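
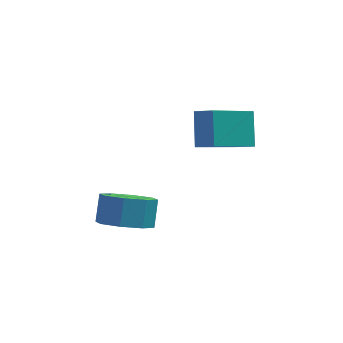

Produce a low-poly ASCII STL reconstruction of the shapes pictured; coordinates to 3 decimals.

solid 
facet normal -0.683 0.553 -0.478
outer loop
vertex -0.413 1.006 2.171
vertex -0.32 2.016 3.207
vertex 1.159 1.994 1.067
endloop
endfacet
facet normal -0.064 -0.697 -0.715
outer loop
vertex 1.74 1.524 1.473
vertex -0.413 1.006 2.171
vertex 1.159 1.994 1.067
endloop
endfacet
facet normal -0.683 0.553 -0.477
outer loop
vertex 1.159 1.994 1.067
vertex -0.32 2.016 3.207
vertex 1.253 3.004 2.103
endloop
endfacet
facet normal 0.727 0.457 -0.512
outer loop
vertex 1.253 3.004 2.103
vertex 1.74 1.524 1.473
vertex 1.159 1.994 1.067
endloop
endfacet
facet normal -0.727 -0.458 0.511
outer loop
vertex -0.413 1.006 2.171
vertex 0.261 1.546 3.613
vertex -0.32 2.016 3.207
endloop
endfacet
facet normal -0.064 -0.697 -0.715
outer loop
vertex 0.167 0.536 2.577
vertex -0.413 1.006 2.171
vertex 1.74 1.524 1.473
endloop
endfacet
facet normal -0.728 -0.457 0.511
outer loop
vertex 0.167 0.536 2.577
vertex 0.261 1.546 3.613
vertex -0.413 1.006 2.171
endloop
endfacet
facet normal 0.064 0.697 0.715
outer loop
vertex -0.32 2.016 3.207
vertex 0.261 1.546 3.613
vertex 1.253 3.004 2.103
endloop
endfacet
facet normal 0.728 0.457 -0.511
outer loop
vertex 1.833 2.534 2.509
vertex 1.74 1.524 1.473
vertex 1.253 3.004 2.103
endloop
endfacet
facet normal 0.064 0.697 0.715
outer loop
vertex 1.253 3.004 2.103
vertex 0.261 1.546 3.613
vertex 1.833 2.534 2.509
endloop
endfacet
facet normal 0.683 -0.553 0.478
outer loop
vertex 1.833 2.534 2.509
vertex 0.167 0.536 2.577
vertex 1.74 1.524 1.473
endloop
endfacet
facet normal 0.683 -0.553 0.477
outer loop
vertex 0.261 1.546 3.613
vertex 0.167 0.536 2.577
vertex 1.833 2.534 2.509
endloop
endfacet
facet normal -0.189 -0.629 -0.754
outer loop
vertex -2.408 -0.696 -0.469
vertex -2.936 0.035 -0.946
vertex -1.961 -0.264 -0.941
endloop
endfacet
facet normal 0.798 -0.546 0.256
outer loop
vertex -2.408 -0.696 -0.469
vertex -1.961 -0.264 -0.941
vertex -2.196 0.015 0.384
endloop
endfacet
facet normal 0.797 -0.547 0.256
outer loop
vertex -2.196 0.015 0.384
vertex -1.961 -0.264 -0.941
vertex -1.748 0.447 -0.088
endloop
endfacet
facet normal 0.188 0.629 0.754
outer loop
vertex -2.196 0.015 0.384
vertex -1.748 0.447 -0.088
vertex -2.724 0.745 -0.094
endloop
endfacet
facet normal -0.189 -0.629 -0.754
outer loop
vertex -1.961 -0.264 -0.941
vertex -2.936 0.035 -0.946
vertex -2.085 0.343 -1.416
endloop
endfacet
facet normal 0.969 0.005 -0.246
outer loop
vertex -1.961 -0.264 -0.941
vertex -2.085 0.343 -1.416
vertex -1.748 0.447 -0.088
endloop
endfacet
facet normal 0.969 0.005 -0.246
outer loop
vertex -1.748 0.447 -0.088
vertex -2.085 0.343 -1.416
vertex -1.872 1.054 -0.563
endloop
endfacet
facet normal 0.187 0.629 0.755
outer loop
vertex -1.748 0.447 -0.088
vertex -1.872 1.054 -0.563
vertex -2.724 0.745 -0.094
endloop
endfacet
facet normal -0.188 -0.630 -0.754
outer loop
vertex -2.085 0.343 -1.416
vertex -2.936 0.035 -0.946
vertex -2.708 0.769 -1.616
endloop
endfacet
facet normal 0.573 0.554 -0.605
outer loop
vertex -2.085 0.343 -1.416
vertex -2.708 0.769 -1.616
vertex -1.872 1.054 -0.563
endloop
endfacet
facet normal 0.573 0.554 -0.605
outer loop
vertex -1.872 1.054 -0.563
vertex -2.708 0.769 -1.616
vertex -2.495 1.48 -0.763
endloop
endfacet
facet normal 0.188 0.629 0.755
outer loop
vertex -1.872 1.054 -0.563
vertex -2.495 1.48 -0.763
vertex -2.724 0.745 -0.094
endloop
endfacet
facet normal -0.188 -0.630 -0.754
outer loop
vertex -2.708 0.769 -1.616
vertex -2.936 0.035 -0.946
vertex -3.464 0.765 -1.424
endloop
endfacet
facet normal -0.159 0.778 -0.608
outer loop
vertex -2.708 0.769 -1.616
vertex -3.464 0.765 -1.424
vertex -2.495 1.48 -0.763
endloop
endfacet
facet normal -0.158 0.777 -0.609
outer loop
vertex -2.495 1.48 -0.763
vertex -3.464 0.765 -1.424
vertex -3.252 1.476 -0.571
endloop
endfacet
facet normal 0.188 0.628 0.755
outer loop
vertex -2.495 1.48 -0.763
vertex -3.252 1.476 -0.571
vertex -2.724 0.745 -0.094
endloop
endfacet
facet normal -0.188 -0.629 -0.754
outer loop
vertex -3.464 0.765 -1.424
vertex -2.936 0.035 -0.946
vertex -3.912 0.333 -0.952
endloop
endfacet
facet normal -0.797 0.546 -0.257
outer loop
vertex -3.464 0.765 -1.424
vertex -3.912 0.333 -0.952
vertex -3.252 1.476 -0.571
endloop
endfacet
facet normal -0.798 0.546 -0.256
outer loop
vertex -3.252 1.476 -0.571
vertex -3.912 0.333 -0.952
vertex -3.699 1.044 -0.099
endloop
endfacet
facet normal 0.189 0.629 0.754
outer loop
vertex -3.252 1.476 -0.571
vertex -3.699 1.044 -0.099
vertex -2.724 0.745 -0.094
endloop
endfacet
facet normal -0.187 -0.629 -0.755
outer loop
vertex -3.912 0.333 -0.952
vertex -2.936 0.035 -0.946
vertex -3.788 -0.274 -0.477
endloop
endfacet
facet normal -0.969 -0.005 0.246
outer loop
vertex -3.912 0.333 -0.952
vertex -3.788 -0.274 -0.477
vertex -3.699 1.044 -0.099
endloop
endfacet
facet normal -0.969 -0.005 0.246
outer loop
vertex -3.699 1.044 -0.099
vertex -3.788 -0.274 -0.477
vertex -3.575 0.437 0.376
endloop
endfacet
facet normal 0.189 0.629 0.754
outer loop
vertex -3.699 1.044 -0.099
vertex -3.575 0.437 0.376
vertex -2.724 0.745 -0.094
endloop
endfacet
facet normal -0.188 -0.629 -0.755
outer loop
vertex -3.788 -0.274 -0.477
vertex -2.936 0.035 -0.946
vertex -3.165 -0.7 -0.277
endloop
endfacet
facet normal -0.573 -0.554 0.605
outer loop
vertex -3.788 -0.274 -0.477
vertex -3.165 -0.7 -0.277
vertex -3.575 0.437 0.376
endloop
endfacet
facet normal -0.573 -0.554 0.605
outer loop
vertex -3.575 0.437 0.376
vertex -3.165 -0.7 -0.277
vertex -2.952 0.011 0.576
endloop
endfacet
facet normal 0.188 0.630 0.754
outer loop
vertex -3.575 0.437 0.376
vertex -2.952 0.011 0.576
vertex -2.724 0.745 -0.094
endloop
endfacet
facet normal -0.188 -0.628 -0.755
outer loop
vertex -3.165 -0.7 -0.277
vertex -2.936 0.035 -0.946
vertex -2.408 -0.696 -0.469
endloop
endfacet
facet normal 0.158 -0.778 0.609
outer loop
vertex -3.165 -0.7 -0.277
vertex -2.408 -0.696 -0.469
vertex -2.952 0.011 0.576
endloop
endfacet
facet normal 0.159 -0.777 0.609
outer loop
vertex -2.952 0.011 0.576
vertex -2.408 -0.696 -0.469
vertex -2.196 0.015 0.384
endloop
endfacet
facet normal 0.188 0.630 0.754
outer loop
vertex -2.952 0.011 0.576
vertex -2.196 0.015 0.384
vertex -2.724 0.745 -0.094
endloop
endfacet

endsolid


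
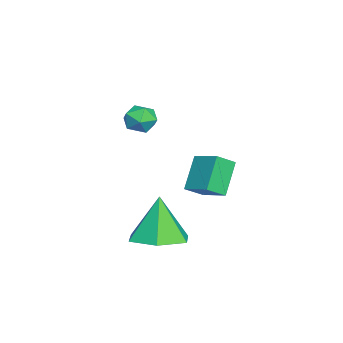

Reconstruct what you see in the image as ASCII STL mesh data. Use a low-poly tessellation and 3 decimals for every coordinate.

solid 
facet normal -0.051 0.771 0.635
outer loop
vertex 2.507 2.367 1.009
vertex 1.913 2.157 1.216
vertex 2.463 1.945 1.518
endloop
endfacet
facet normal 0.626 0.573 0.529
outer loop
vertex 2.507 2.367 1.009
vertex 2.463 1.945 1.518
vertex 2.931 1.86 1.056
endloop
endfacet
facet normal 0.763 0.623 -0.172
outer loop
vertex 2.507 2.367 1.009
vertex 2.931 1.86 1.056
vertex 2.669 2.019 0.469
endloop
endfacet
facet normal 0.172 0.851 -0.497
outer loop
vertex 2.507 2.367 1.009
vertex 2.669 2.019 0.469
vertex 2.041 2.203 0.567
endloop
endfacet
facet normal -0.333 0.943 0.001
outer loop
vertex 2.507 2.367 1.009
vertex 2.041 2.203 0.567
vertex 1.913 2.157 1.216
endloop
endfacet
facet normal 0.688 -0.112 0.717
outer loop
vertex 2.931 1.86 1.056
vertex 2.463 1.945 1.518
vertex 2.599 1.337 1.293
endloop
endfacet
facet normal -0.408 0.207 0.889
outer loop
vertex 2.463 1.945 1.518
vertex 1.913 2.157 1.216
vertex 1.971 1.521 1.391
endloop
endfacet
facet normal -0.863 0.486 -0.136
outer loop
vertex 1.913 2.157 1.216
vertex 2.041 2.203 0.567
vertex 1.709 1.68 0.804
endloop
endfacet
facet normal -0.048 0.337 -0.940
outer loop
vertex 2.041 2.203 0.567
vertex 2.669 2.019 0.469
vertex 2.177 1.595 0.342
endloop
endfacet
facet normal 0.910 -0.031 -0.414
outer loop
vertex 2.669 2.019 0.469
vertex 2.931 1.86 1.056
vertex 2.727 1.383 0.644
endloop
endfacet
facet normal -0.172 -0.851 0.497
outer loop
vertex 2.133 1.173 0.851
vertex 2.599 1.337 1.293
vertex 1.971 1.521 1.391
endloop
endfacet
facet normal -0.763 -0.623 0.172
outer loop
vertex 2.133 1.173 0.851
vertex 1.971 1.521 1.391
vertex 1.709 1.68 0.804
endloop
endfacet
facet normal -0.626 -0.573 -0.529
outer loop
vertex 2.133 1.173 0.851
vertex 1.709 1.68 0.804
vertex 2.177 1.595 0.342
endloop
endfacet
facet normal 0.051 -0.771 -0.635
outer loop
vertex 2.133 1.173 0.851
vertex 2.177 1.595 0.342
vertex 2.727 1.383 0.644
endloop
endfacet
facet normal 0.333 -0.943 -0.001
outer loop
vertex 2.133 1.173 0.851
vertex 2.727 1.383 0.644
vertex 2.599 1.337 1.293
endloop
endfacet
facet normal 0.048 -0.337 0.940
outer loop
vertex 1.971 1.521 1.391
vertex 2.599 1.337 1.293
vertex 2.463 1.945 1.518
endloop
endfacet
facet normal -0.910 0.031 0.414
outer loop
vertex 1.709 1.68 0.804
vertex 1.971 1.521 1.391
vertex 1.913 2.157 1.216
endloop
endfacet
facet normal -0.688 0.112 -0.717
outer loop
vertex 2.177 1.595 0.342
vertex 1.709 1.68 0.804
vertex 2.041 2.203 0.567
endloop
endfacet
facet normal 0.408 -0.207 -0.889
outer loop
vertex 2.727 1.383 0.644
vertex 2.177 1.595 0.342
vertex 2.669 2.019 0.469
endloop
endfacet
facet normal 0.863 -0.486 0.136
outer loop
vertex 2.599 1.337 1.293
vertex 2.727 1.383 0.644
vertex 2.931 1.86 1.056
endloop
endfacet
facet normal -0.601 -0.722 -0.343
outer loop
vertex -0.093 3.279 -1.924
vertex -0.54 3.88 -2.405
vertex 0.852 3.047 -3.091
endloop
endfacet
facet normal 0.501 -0.676 0.540
outer loop
vertex 1.58 3.92 -2.675
vertex -0.093 3.279 -1.924
vertex 0.852 3.047 -3.091
endloop
endfacet
facet normal -0.601 -0.721 -0.344
outer loop
vertex 0.852 3.047 -3.091
vertex -0.54 3.88 -2.405
vertex 0.406 3.648 -3.572
endloop
endfacet
facet normal 0.622 -0.153 -0.768
outer loop
vertex 0.406 3.648 -3.572
vertex 1.58 3.92 -2.675
vertex 0.852 3.047 -3.091
endloop
endfacet
facet normal -0.622 0.152 0.768
outer loop
vertex -0.093 3.279 -1.924
vertex 0.188 4.753 -1.989
vertex -0.54 3.88 -2.405
endloop
endfacet
facet normal 0.501 -0.675 0.541
outer loop
vertex 0.634 4.152 -1.508
vertex -0.093 3.279 -1.924
vertex 1.58 3.92 -2.675
endloop
endfacet
facet normal -0.622 0.153 0.768
outer loop
vertex 0.634 4.152 -1.508
vertex 0.188 4.753 -1.989
vertex -0.093 3.279 -1.924
endloop
endfacet
facet normal -0.501 0.676 -0.541
outer loop
vertex -0.54 3.88 -2.405
vertex 0.188 4.753 -1.989
vertex 0.406 3.648 -3.572
endloop
endfacet
facet normal 0.622 -0.152 -0.768
outer loop
vertex 1.133 4.521 -3.156
vertex 1.58 3.92 -2.675
vertex 0.406 3.648 -3.572
endloop
endfacet
facet normal -0.502 0.675 -0.541
outer loop
vertex 0.406 3.648 -3.572
vertex 0.188 4.753 -1.989
vertex 1.133 4.521 -3.156
endloop
endfacet
facet normal 0.601 0.722 0.344
outer loop
vertex 1.133 4.521 -3.156
vertex 0.634 4.152 -1.508
vertex 1.58 3.92 -2.675
endloop
endfacet
facet normal 0.601 0.721 0.344
outer loop
vertex 0.188 4.753 -1.989
vertex 0.634 4.152 -1.508
vertex 1.133 4.521 -3.156
endloop
endfacet
facet normal 0.257 0.020 -0.966
outer loop
vertex 4.652 1.731 -3.658
vertex 4.033 2.629 -3.804
vertex 5.091 2.731 -3.52
endloop
endfacet
facet normal 0.659 -0.379 0.650
outer loop
vertex 4.652 1.731 -3.658
vertex 5.091 2.731 -3.52
vertex 3.567 2.591 -2.056
endloop
endfacet
facet normal 0.257 0.020 -0.966
outer loop
vertex 5.091 2.731 -3.52
vertex 4.033 2.629 -3.804
vertex 4.472 3.628 -3.666
endloop
endfacet
facet normal 0.575 0.502 0.646
outer loop
vertex 5.091 2.731 -3.52
vertex 4.472 3.628 -3.666
vertex 3.567 2.591 -2.056
endloop
endfacet
facet normal 0.257 0.020 -0.966
outer loop
vertex 4.472 3.628 -3.666
vertex 4.033 2.629 -3.804
vertex 3.414 3.526 -3.95
endloop
endfacet
facet normal -0.204 0.871 0.447
outer loop
vertex 4.472 3.628 -3.666
vertex 3.414 3.526 -3.95
vertex 3.567 2.591 -2.056
endloop
endfacet
facet normal 0.258 0.021 -0.966
outer loop
vertex 3.414 3.526 -3.95
vertex 4.033 2.629 -3.804
vertex 2.976 2.527 -4.089
endloop
endfacet
facet normal -0.899 0.359 0.250
outer loop
vertex 3.414 3.526 -3.95
vertex 2.976 2.527 -4.089
vertex 3.567 2.591 -2.056
endloop
endfacet
facet normal 0.258 0.021 -0.966
outer loop
vertex 2.976 2.527 -4.089
vertex 4.033 2.629 -3.804
vertex 3.595 1.63 -3.943
endloop
endfacet
facet normal -0.815 -0.521 0.253
outer loop
vertex 2.976 2.527 -4.089
vertex 3.595 1.63 -3.943
vertex 3.567 2.591 -2.056
endloop
endfacet
facet normal 0.258 0.021 -0.966
outer loop
vertex 3.595 1.63 -3.943
vertex 4.033 2.629 -3.804
vertex 4.652 1.731 -3.658
endloop
endfacet
facet normal -0.037 -0.891 0.453
outer loop
vertex 3.595 1.63 -3.943
vertex 4.652 1.731 -3.658
vertex 3.567 2.591 -2.056
endloop
endfacet

endsolid


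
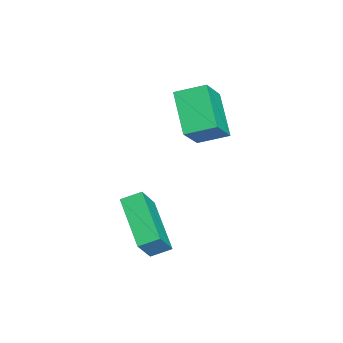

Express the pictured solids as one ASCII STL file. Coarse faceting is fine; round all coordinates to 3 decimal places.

solid 
facet normal -0.537 0.289 -0.793
outer loop
vertex -4.656 1.2 2.25
vertex -4.619 2.326 2.635
vertex -3.164 1.462 1.335
endloop
endfacet
facet normal -0.032 -0.946 -0.323
outer loop
vertex -2.181 0.934 2.785
vertex -4.656 1.2 2.25
vertex -3.164 1.462 1.335
endloop
endfacet
facet normal -0.537 0.288 -0.793
outer loop
vertex -3.164 1.462 1.335
vertex -4.619 2.326 2.635
vertex -3.127 2.588 1.719
endloop
endfacet
facet normal 0.843 0.149 -0.517
outer loop
vertex -3.127 2.588 1.719
vertex -2.181 0.934 2.785
vertex -3.164 1.462 1.335
endloop
endfacet
facet normal -0.843 -0.149 0.517
outer loop
vertex -4.656 1.2 2.25
vertex -3.636 1.798 4.085
vertex -4.619 2.326 2.635
endloop
endfacet
facet normal -0.032 -0.946 -0.323
outer loop
vertex -3.673 0.672 3.701
vertex -4.656 1.2 2.25
vertex -2.181 0.934 2.785
endloop
endfacet
facet normal -0.843 -0.149 0.517
outer loop
vertex -3.673 0.672 3.701
vertex -3.636 1.798 4.085
vertex -4.656 1.2 2.25
endloop
endfacet
facet normal 0.032 0.946 0.323
outer loop
vertex -4.619 2.326 2.635
vertex -3.636 1.798 4.085
vertex -3.127 2.588 1.719
endloop
endfacet
facet normal 0.843 0.149 -0.517
outer loop
vertex -2.144 2.06 3.17
vertex -2.181 0.934 2.785
vertex -3.127 2.588 1.719
endloop
endfacet
facet normal 0.032 0.946 0.323
outer loop
vertex -3.127 2.588 1.719
vertex -3.636 1.798 4.085
vertex -2.144 2.06 3.17
endloop
endfacet
facet normal 0.537 -0.289 0.793
outer loop
vertex -2.144 2.06 3.17
vertex -3.673 0.672 3.701
vertex -2.181 0.934 2.785
endloop
endfacet
facet normal 0.537 -0.288 0.793
outer loop
vertex -3.636 1.798 4.085
vertex -3.673 0.672 3.701
vertex -2.144 2.06 3.17
endloop
endfacet
facet normal -0.429 0.278 -0.860
outer loop
vertex -1.507 -0.815 -0.688
vertex -1.602 -0.074 -0.401
vertex 0.302 -0.298 -1.423
endloop
endfacet
facet normal 0.119 -0.926 -0.359
outer loop
vertex 0.962 -0.726 -0.099
vertex -1.507 -0.815 -0.688
vertex 0.302 -0.298 -1.423
endloop
endfacet
facet normal -0.429 0.278 -0.860
outer loop
vertex 0.302 -0.298 -1.423
vertex -1.602 -0.074 -0.401
vertex 0.207 0.443 -1.136
endloop
endfacet
facet normal 0.896 0.256 -0.364
outer loop
vertex 0.207 0.443 -1.136
vertex 0.962 -0.726 -0.099
vertex 0.302 -0.298 -1.423
endloop
endfacet
facet normal -0.896 -0.256 0.364
outer loop
vertex -1.507 -0.815 -0.688
vertex -0.942 -0.502 0.923
vertex -1.602 -0.074 -0.401
endloop
endfacet
facet normal 0.119 -0.926 -0.359
outer loop
vertex -0.847 -1.243 0.636
vertex -1.507 -0.815 -0.688
vertex 0.962 -0.726 -0.099
endloop
endfacet
facet normal -0.896 -0.256 0.364
outer loop
vertex -0.847 -1.243 0.636
vertex -0.942 -0.502 0.923
vertex -1.507 -0.815 -0.688
endloop
endfacet
facet normal -0.119 0.926 0.359
outer loop
vertex -1.602 -0.074 -0.401
vertex -0.942 -0.502 0.923
vertex 0.207 0.443 -1.136
endloop
endfacet
facet normal 0.896 0.256 -0.364
outer loop
vertex 0.867 0.015 0.188
vertex 0.962 -0.726 -0.099
vertex 0.207 0.443 -1.136
endloop
endfacet
facet normal -0.119 0.926 0.359
outer loop
vertex 0.207 0.443 -1.136
vertex -0.942 -0.502 0.923
vertex 0.867 0.015 0.188
endloop
endfacet
facet normal 0.429 -0.278 0.860
outer loop
vertex 0.867 0.015 0.188
vertex -0.847 -1.243 0.636
vertex 0.962 -0.726 -0.099
endloop
endfacet
facet normal 0.429 -0.278 0.860
outer loop
vertex -0.942 -0.502 0.923
vertex -0.847 -1.243 0.636
vertex 0.867 0.015 0.188
endloop
endfacet

endsolid


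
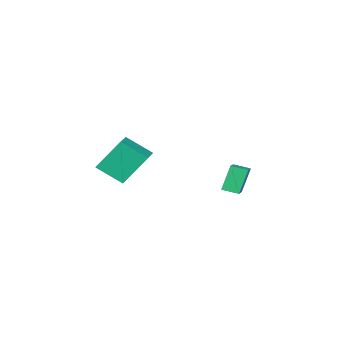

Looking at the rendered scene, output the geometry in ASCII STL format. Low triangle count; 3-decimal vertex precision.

solid 
facet normal -0.685 0.686 -0.247
outer loop
vertex -2.708 -0.263 1.344
vertex -1.765 0.834 1.775
vertex -2.183 -0.205 0.048
endloop
endfacet
facet normal -0.625 -0.726 -0.286
outer loop
vertex -1.635 -0.754 0.245
vertex -2.708 -0.263 1.344
vertex -2.183 -0.205 0.048
endloop
endfacet
facet normal -0.685 0.686 -0.247
outer loop
vertex -2.183 -0.205 0.048
vertex -1.765 0.834 1.775
vertex -1.24 0.892 0.479
endloop
endfacet
facet normal 0.375 0.042 -0.926
outer loop
vertex -1.24 0.892 0.479
vertex -1.635 -0.754 0.245
vertex -2.183 -0.205 0.048
endloop
endfacet
facet normal -0.375 -0.042 0.926
outer loop
vertex -2.708 -0.263 1.344
vertex -1.217 0.285 1.972
vertex -1.765 0.834 1.775
endloop
endfacet
facet normal -0.625 -0.726 -0.286
outer loop
vertex -2.16 -0.812 1.541
vertex -2.708 -0.263 1.344
vertex -1.635 -0.754 0.245
endloop
endfacet
facet normal -0.375 -0.042 0.926
outer loop
vertex -2.16 -0.812 1.541
vertex -1.217 0.285 1.972
vertex -2.708 -0.263 1.344
endloop
endfacet
facet normal 0.625 0.726 0.286
outer loop
vertex -1.765 0.834 1.775
vertex -1.217 0.285 1.972
vertex -1.24 0.892 0.479
endloop
endfacet
facet normal 0.375 0.042 -0.926
outer loop
vertex -0.692 0.343 0.676
vertex -1.635 -0.754 0.245
vertex -1.24 0.892 0.479
endloop
endfacet
facet normal 0.625 0.726 0.286
outer loop
vertex -1.24 0.892 0.479
vertex -1.217 0.285 1.972
vertex -0.692 0.343 0.676
endloop
endfacet
facet normal 0.685 -0.686 0.247
outer loop
vertex -0.692 0.343 0.676
vertex -2.16 -0.812 1.541
vertex -1.635 -0.754 0.245
endloop
endfacet
facet normal 0.685 -0.686 0.247
outer loop
vertex -1.217 0.285 1.972
vertex -2.16 -0.812 1.541
vertex -0.692 0.343 0.676
endloop
endfacet
facet normal -0.556 0.600 -0.574
outer loop
vertex 1.952 -1.008 2.98
vertex 2.803 -0.065 3.141
vertex 2.865 -1.578 1.5
endloop
endfacet
facet normal -0.665 -0.736 -0.126
outer loop
vertex 3.677 -2.455 2.339
vertex 1.952 -1.008 2.98
vertex 2.865 -1.578 1.5
endloop
endfacet
facet normal -0.556 0.601 -0.575
outer loop
vertex 2.865 -1.578 1.5
vertex 2.803 -0.065 3.141
vertex 3.716 -0.636 1.662
endloop
endfacet
facet normal 0.499 -0.312 -0.809
outer loop
vertex 3.716 -0.636 1.662
vertex 3.677 -2.455 2.339
vertex 2.865 -1.578 1.5
endloop
endfacet
facet normal -0.499 0.312 0.809
outer loop
vertex 1.952 -1.008 2.98
vertex 3.615 -0.942 3.98
vertex 2.803 -0.065 3.141
endloop
endfacet
facet normal -0.665 -0.737 -0.126
outer loop
vertex 2.764 -1.884 3.818
vertex 1.952 -1.008 2.98
vertex 3.677 -2.455 2.339
endloop
endfacet
facet normal -0.499 0.311 0.809
outer loop
vertex 2.764 -1.884 3.818
vertex 3.615 -0.942 3.98
vertex 1.952 -1.008 2.98
endloop
endfacet
facet normal 0.665 0.736 0.126
outer loop
vertex 2.803 -0.065 3.141
vertex 3.615 -0.942 3.98
vertex 3.716 -0.636 1.662
endloop
endfacet
facet normal 0.498 -0.312 -0.809
outer loop
vertex 4.528 -1.512 2.5
vertex 3.677 -2.455 2.339
vertex 3.716 -0.636 1.662
endloop
endfacet
facet normal 0.664 0.737 0.126
outer loop
vertex 3.716 -0.636 1.662
vertex 3.615 -0.942 3.98
vertex 4.528 -1.512 2.5
endloop
endfacet
facet normal 0.556 -0.600 0.575
outer loop
vertex 4.528 -1.512 2.5
vertex 2.764 -1.884 3.818
vertex 3.677 -2.455 2.339
endloop
endfacet
facet normal 0.556 -0.601 0.574
outer loop
vertex 3.615 -0.942 3.98
vertex 2.764 -1.884 3.818
vertex 4.528 -1.512 2.5
endloop
endfacet

endsolid


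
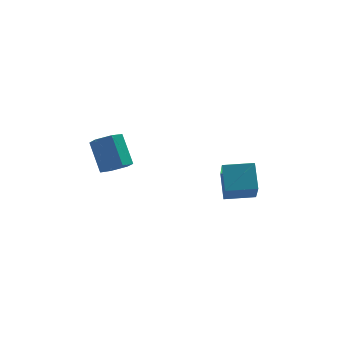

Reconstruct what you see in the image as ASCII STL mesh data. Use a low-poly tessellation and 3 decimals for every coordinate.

solid 
facet normal -0.971 0.237 -0.042
outer loop
vertex 1.662 -4.154 0.169
vertex 1.877 -3.129 0.989
vertex 1.983 -3.089 -1.246
endloop
endfacet
facet normal -0.161 -0.771 -0.617
outer loop
vertex 3.303 -3.411 -1.189
vertex 1.662 -4.154 0.169
vertex 1.983 -3.089 -1.246
endloop
endfacet
facet normal -0.971 0.236 -0.042
outer loop
vertex 1.983 -3.089 -1.246
vertex 1.877 -3.129 0.989
vertex 2.197 -2.064 -0.426
endloop
endfacet
facet normal 0.178 0.592 -0.786
outer loop
vertex 2.197 -2.064 -0.426
vertex 3.303 -3.411 -1.189
vertex 1.983 -3.089 -1.246
endloop
endfacet
facet normal -0.178 -0.592 0.786
outer loop
vertex 1.662 -4.154 0.169
vertex 3.197 -3.451 1.046
vertex 1.877 -3.129 0.989
endloop
endfacet
facet normal -0.161 -0.771 -0.617
outer loop
vertex 2.983 -4.476 0.226
vertex 1.662 -4.154 0.169
vertex 3.303 -3.411 -1.189
endloop
endfacet
facet normal -0.178 -0.592 0.786
outer loop
vertex 2.983 -4.476 0.226
vertex 3.197 -3.451 1.046
vertex 1.662 -4.154 0.169
endloop
endfacet
facet normal 0.161 0.771 0.617
outer loop
vertex 1.877 -3.129 0.989
vertex 3.197 -3.451 1.046
vertex 2.197 -2.064 -0.426
endloop
endfacet
facet normal 0.178 0.592 -0.786
outer loop
vertex 3.518 -2.386 -0.369
vertex 3.303 -3.411 -1.189
vertex 2.197 -2.064 -0.426
endloop
endfacet
facet normal 0.161 0.771 0.617
outer loop
vertex 2.197 -2.064 -0.426
vertex 3.197 -3.451 1.046
vertex 3.518 -2.386 -0.369
endloop
endfacet
facet normal 0.971 -0.237 0.041
outer loop
vertex 3.518 -2.386 -0.369
vertex 2.983 -4.476 0.226
vertex 3.303 -3.411 -1.189
endloop
endfacet
facet normal 0.971 -0.236 0.042
outer loop
vertex 3.197 -3.451 1.046
vertex 2.983 -4.476 0.226
vertex 3.518 -2.386 -0.369
endloop
endfacet
facet normal 0.080 -0.709 -0.700
outer loop
vertex -0.777 0.785 -1.146
vertex -1.474 0.935 -1.378
vertex -0.892 1.299 -1.68
endloop
endfacet
facet normal 0.985 0.164 -0.054
outer loop
vertex -0.777 0.785 -1.146
vertex -0.892 1.299 -1.68
vertex -0.909 1.955 0.01
endloop
endfacet
facet normal 0.985 0.164 -0.054
outer loop
vertex -0.909 1.955 0.01
vertex -0.892 1.299 -1.68
vertex -1.024 2.469 -0.524
endloop
endfacet
facet normal -0.080 0.709 0.700
outer loop
vertex -0.909 1.955 0.01
vertex -1.024 2.469 -0.524
vertex -1.606 2.105 -0.222
endloop
endfacet
facet normal 0.080 -0.709 -0.700
outer loop
vertex -0.892 1.299 -1.68
vertex -1.474 0.935 -1.378
vertex -1.589 1.449 -1.912
endloop
endfacet
facet normal 0.360 0.676 -0.643
outer loop
vertex -0.892 1.299 -1.68
vertex -1.589 1.449 -1.912
vertex -1.024 2.469 -0.524
endloop
endfacet
facet normal 0.360 0.676 -0.643
outer loop
vertex -1.024 2.469 -0.524
vertex -1.589 1.449 -1.912
vertex -1.721 2.619 -0.756
endloop
endfacet
facet normal -0.080 0.709 0.700
outer loop
vertex -1.024 2.469 -0.524
vertex -1.721 2.619 -0.756
vertex -1.606 2.105 -0.222
endloop
endfacet
facet normal 0.080 -0.709 -0.700
outer loop
vertex -1.589 1.449 -1.912
vertex -1.474 0.935 -1.378
vertex -2.171 1.085 -1.61
endloop
endfacet
facet normal -0.626 0.511 -0.589
outer loop
vertex -1.589 1.449 -1.912
vertex -2.171 1.085 -1.61
vertex -1.721 2.619 -0.756
endloop
endfacet
facet normal -0.626 0.511 -0.589
outer loop
vertex -1.721 2.619 -0.756
vertex -2.171 1.085 -1.61
vertex -2.303 2.255 -0.454
endloop
endfacet
facet normal -0.080 0.709 0.700
outer loop
vertex -1.721 2.619 -0.756
vertex -2.303 2.255 -0.454
vertex -1.606 2.105 -0.222
endloop
endfacet
facet normal 0.080 -0.709 -0.700
outer loop
vertex -2.171 1.085 -1.61
vertex -1.474 0.935 -1.378
vertex -2.056 0.571 -1.076
endloop
endfacet
facet normal -0.985 -0.164 0.054
outer loop
vertex -2.171 1.085 -1.61
vertex -2.056 0.571 -1.076
vertex -2.303 2.255 -0.454
endloop
endfacet
facet normal -0.985 -0.164 0.054
outer loop
vertex -2.303 2.255 -0.454
vertex -2.056 0.571 -1.076
vertex -2.188 1.741 0.08
endloop
endfacet
facet normal -0.080 0.709 0.700
outer loop
vertex -2.303 2.255 -0.454
vertex -2.188 1.741 0.08
vertex -1.606 2.105 -0.222
endloop
endfacet
facet normal 0.080 -0.709 -0.700
outer loop
vertex -2.056 0.571 -1.076
vertex -1.474 0.935 -1.378
vertex -1.359 0.421 -0.844
endloop
endfacet
facet normal -0.360 -0.676 0.643
outer loop
vertex -2.056 0.571 -1.076
vertex -1.359 0.421 -0.844
vertex -2.188 1.741 0.08
endloop
endfacet
facet normal -0.360 -0.676 0.643
outer loop
vertex -2.188 1.741 0.08
vertex -1.359 0.421 -0.844
vertex -1.491 1.591 0.312
endloop
endfacet
facet normal -0.080 0.709 0.700
outer loop
vertex -2.188 1.741 0.08
vertex -1.491 1.591 0.312
vertex -1.606 2.105 -0.222
endloop
endfacet
facet normal 0.080 -0.709 -0.700
outer loop
vertex -1.359 0.421 -0.844
vertex -1.474 0.935 -1.378
vertex -0.777 0.785 -1.146
endloop
endfacet
facet normal 0.626 -0.511 0.589
outer loop
vertex -1.359 0.421 -0.844
vertex -0.777 0.785 -1.146
vertex -1.491 1.591 0.312
endloop
endfacet
facet normal 0.626 -0.511 0.589
outer loop
vertex -1.491 1.591 0.312
vertex -0.777 0.785 -1.146
vertex -0.909 1.955 0.01
endloop
endfacet
facet normal -0.080 0.709 0.700
outer loop
vertex -1.491 1.591 0.312
vertex -0.909 1.955 0.01
vertex -1.606 2.105 -0.222
endloop
endfacet

endsolid


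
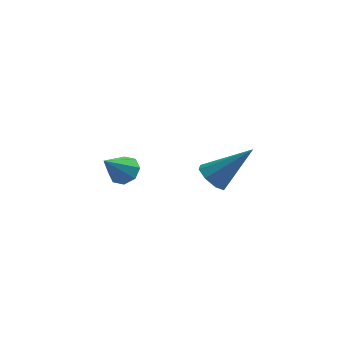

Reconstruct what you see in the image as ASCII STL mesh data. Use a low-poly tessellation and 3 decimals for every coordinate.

solid 
facet normal -0.707 -0.145 -0.692
outer loop
vertex 2.866 -0.113 -1.964
vertex 2.444 -0.253 -1.504
vertex 2.627 0.283 -1.803
endloop
endfacet
facet normal 0.705 0.587 -0.398
outer loop
vertex 2.866 -0.113 -1.964
vertex 2.627 0.283 -1.803
vertex 3.736 0.013 -0.236
endloop
endfacet
facet normal -0.706 -0.146 -0.693
outer loop
vertex 2.627 0.283 -1.803
vertex 2.444 -0.253 -1.504
vertex 2.28 0.365 -1.467
endloop
endfacet
facet normal 0.233 0.973 0.003
outer loop
vertex 2.627 0.283 -1.803
vertex 2.28 0.365 -1.467
vertex 3.736 0.013 -0.236
endloop
endfacet
facet normal -0.706 -0.146 -0.693
outer loop
vertex 2.28 0.365 -1.467
vertex 2.444 -0.253 -1.504
vertex 2.029 0.085 -1.152
endloop
endfacet
facet normal -0.248 0.814 0.526
outer loop
vertex 2.28 0.365 -1.467
vertex 2.029 0.085 -1.152
vertex 3.736 0.013 -0.236
endloop
endfacet
facet normal -0.706 -0.145 -0.693
outer loop
vertex 2.029 0.085 -1.152
vertex 2.444 -0.253 -1.504
vertex 2.021 -0.392 -1.044
endloop
endfacet
facet normal -0.456 0.204 0.866
outer loop
vertex 2.029 0.085 -1.152
vertex 2.021 -0.392 -1.044
vertex 3.736 0.013 -0.236
endloop
endfacet
facet normal -0.706 -0.144 -0.693
outer loop
vertex 2.021 -0.392 -1.044
vertex 2.444 -0.253 -1.504
vertex 2.26 -0.788 -1.205
endloop
endfacet
facet normal -0.270 -0.498 0.824
outer loop
vertex 2.021 -0.392 -1.044
vertex 2.26 -0.788 -1.205
vertex 3.736 0.013 -0.236
endloop
endfacet
facet normal -0.706 -0.145 -0.693
outer loop
vertex 2.26 -0.788 -1.205
vertex 2.444 -0.253 -1.504
vertex 2.607 -0.87 -1.541
endloop
endfacet
facet normal 0.201 -0.883 0.423
outer loop
vertex 2.26 -0.788 -1.205
vertex 2.607 -0.87 -1.541
vertex 3.736 0.013 -0.236
endloop
endfacet
facet normal -0.707 -0.145 -0.692
outer loop
vertex 2.607 -0.87 -1.541
vertex 2.444 -0.253 -1.504
vertex 2.858 -0.591 -1.856
endloop
endfacet
facet normal 0.682 -0.725 -0.099
outer loop
vertex 2.607 -0.87 -1.541
vertex 2.858 -0.591 -1.856
vertex 3.736 0.013 -0.236
endloop
endfacet
facet normal -0.707 -0.145 -0.692
outer loop
vertex 2.858 -0.591 -1.856
vertex 2.444 -0.253 -1.504
vertex 2.866 -0.113 -1.964
endloop
endfacet
facet normal 0.891 -0.114 -0.440
outer loop
vertex 2.858 -0.591 -1.856
vertex 2.866 -0.113 -1.964
vertex 3.736 0.013 -0.236
endloop
endfacet
facet normal 0.427 0.576 -0.697
outer loop
vertex -0.603 3.834 -4.453
vertex -1.057 4.288 -4.356
vertex -0.472 4.162 -4.102
endloop
endfacet
facet normal 0.631 -0.670 0.391
outer loop
vertex -0.603 3.834 -4.453
vertex -0.472 4.162 -4.102
vertex -1.663 3.472 -3.364
endloop
endfacet
facet normal 0.427 0.576 -0.698
outer loop
vertex -0.472 4.162 -4.102
vertex -1.057 4.288 -4.356
vertex -0.684 4.564 -3.9
endloop
endfacet
facet normal 0.569 -0.110 0.815
outer loop
vertex -0.472 4.162 -4.102
vertex -0.684 4.564 -3.9
vertex -1.663 3.472 -3.364
endloop
endfacet
facet normal 0.428 0.575 -0.698
outer loop
vertex -0.684 4.564 -3.9
vertex -1.057 4.288 -4.356
vertex -1.114 4.805 -3.965
endloop
endfacet
facet normal 0.076 0.384 0.920
outer loop
vertex -0.684 4.564 -3.9
vertex -1.114 4.805 -3.965
vertex -1.663 3.472 -3.364
endloop
endfacet
facet normal 0.426 0.575 -0.699
outer loop
vertex -1.114 4.805 -3.965
vertex -1.057 4.288 -4.356
vertex -1.511 4.743 -4.258
endloop
endfacet
facet normal -0.558 0.521 0.646
outer loop
vertex -1.114 4.805 -3.965
vertex -1.511 4.743 -4.258
vertex -1.663 3.472 -3.364
endloop
endfacet
facet normal 0.427 0.576 -0.697
outer loop
vertex -1.511 4.743 -4.258
vertex -1.057 4.288 -4.356
vertex -1.642 4.415 -4.609
endloop
endfacet
facet normal -0.963 0.222 0.152
outer loop
vertex -1.511 4.743 -4.258
vertex -1.642 4.415 -4.609
vertex -1.663 3.472 -3.364
endloop
endfacet
facet normal 0.427 0.576 -0.698
outer loop
vertex -1.642 4.415 -4.609
vertex -1.057 4.288 -4.356
vertex -1.43 4.013 -4.811
endloop
endfacet
facet normal -0.901 -0.339 -0.272
outer loop
vertex -1.642 4.415 -4.609
vertex -1.43 4.013 -4.811
vertex -1.663 3.472 -3.364
endloop
endfacet
facet normal 0.428 0.575 -0.698
outer loop
vertex -1.43 4.013 -4.811
vertex -1.057 4.288 -4.356
vertex -1.0 3.772 -4.746
endloop
endfacet
facet normal -0.409 -0.831 -0.377
outer loop
vertex -1.43 4.013 -4.811
vertex -1.0 3.772 -4.746
vertex -1.663 3.472 -3.364
endloop
endfacet
facet normal 0.426 0.575 -0.699
outer loop
vertex -1.0 3.772 -4.746
vertex -1.057 4.288 -4.356
vertex -0.603 3.834 -4.453
endloop
endfacet
facet normal 0.226 -0.969 -0.102
outer loop
vertex -1.0 3.772 -4.746
vertex -0.603 3.834 -4.453
vertex -1.663 3.472 -3.364
endloop
endfacet

endsolid


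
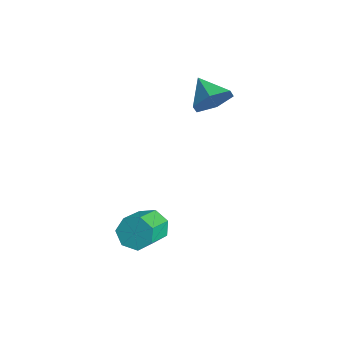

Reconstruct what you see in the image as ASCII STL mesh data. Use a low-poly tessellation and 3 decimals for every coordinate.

solid 
facet normal 0.866 0.151 -0.477
outer loop
vertex -1.291 0.562 3.237
vertex -1.824 0.946 2.392
vertex -1.509 1.608 3.172
endloop
endfacet
facet normal -0.054 0.051 0.997
outer loop
vertex -1.291 0.562 3.237
vertex -1.509 1.608 3.172
vertex -3.156 0.714 3.128
endloop
endfacet
facet normal 0.866 0.151 -0.477
outer loop
vertex -1.509 1.608 3.172
vertex -1.824 0.946 2.392
vertex -2.042 1.992 2.327
endloop
endfacet
facet normal -0.402 0.711 0.577
outer loop
vertex -1.509 1.608 3.172
vertex -2.042 1.992 2.327
vertex -3.156 0.714 3.128
endloop
endfacet
facet normal 0.866 0.151 -0.477
outer loop
vertex -2.042 1.992 2.327
vertex -1.824 0.946 2.392
vertex -2.356 1.33 1.547
endloop
endfacet
facet normal -0.794 0.582 -0.175
outer loop
vertex -2.042 1.992 2.327
vertex -2.356 1.33 1.547
vertex -3.156 0.714 3.128
endloop
endfacet
facet normal 0.866 0.150 -0.477
outer loop
vertex -2.356 1.33 1.547
vertex -1.824 0.946 2.392
vertex -2.138 0.284 1.613
endloop
endfacet
facet normal -0.838 -0.207 -0.505
outer loop
vertex -2.356 1.33 1.547
vertex -2.138 0.284 1.613
vertex -3.156 0.714 3.128
endloop
endfacet
facet normal 0.866 0.151 -0.477
outer loop
vertex -2.138 0.284 1.613
vertex -1.824 0.946 2.392
vertex -1.606 -0.099 2.457
endloop
endfacet
facet normal -0.491 -0.867 -0.084
outer loop
vertex -2.138 0.284 1.613
vertex -1.606 -0.099 2.457
vertex -3.156 0.714 3.128
endloop
endfacet
facet normal 0.866 0.151 -0.477
outer loop
vertex -1.606 -0.099 2.457
vertex -1.824 0.946 2.392
vertex -1.291 0.562 3.237
endloop
endfacet
facet normal -0.099 -0.739 0.666
outer loop
vertex -1.606 -0.099 2.457
vertex -1.291 0.562 3.237
vertex -3.156 0.714 3.128
endloop
endfacet
facet normal -0.637 0.640 -0.430
outer loop
vertex 0.938 -2.865 -4.113
vertex 0.448 -2.837 -3.346
vertex 1.146 -2.308 -3.593
endloop
endfacet
facet normal 0.724 0.306 -0.618
outer loop
vertex 0.938 -2.865 -4.113
vertex 1.146 -2.308 -3.593
vertex 2.022 -3.951 -3.38
endloop
endfacet
facet normal 0.724 0.306 -0.618
outer loop
vertex 2.022 -3.951 -3.38
vertex 1.146 -2.308 -3.593
vertex 2.229 -3.393 -2.861
endloop
endfacet
facet normal 0.638 -0.638 0.431
outer loop
vertex 2.022 -3.951 -3.38
vertex 2.229 -3.393 -2.861
vertex 1.532 -3.923 -2.614
endloop
endfacet
facet normal -0.637 0.639 -0.431
outer loop
vertex 1.146 -2.308 -3.593
vertex 0.448 -2.837 -3.346
vertex 0.828 -2.149 -2.888
endloop
endfacet
facet normal 0.657 0.743 0.129
outer loop
vertex 1.146 -2.308 -3.593
vertex 0.828 -2.149 -2.888
vertex 2.229 -3.393 -2.861
endloop
endfacet
facet normal 0.657 0.743 0.128
outer loop
vertex 2.229 -3.393 -2.861
vertex 0.828 -2.149 -2.888
vertex 1.912 -3.234 -2.155
endloop
endfacet
facet normal 0.638 -0.639 0.430
outer loop
vertex 2.229 -3.393 -2.861
vertex 1.912 -3.234 -2.155
vertex 1.532 -3.923 -2.614
endloop
endfacet
facet normal -0.637 0.639 -0.431
outer loop
vertex 0.828 -2.149 -2.888
vertex 0.448 -2.837 -3.346
vertex 0.224 -2.508 -2.528
endloop
endfacet
facet normal 0.095 0.621 0.778
outer loop
vertex 0.828 -2.149 -2.888
vertex 0.224 -2.508 -2.528
vertex 1.912 -3.234 -2.155
endloop
endfacet
facet normal 0.095 0.620 0.779
outer loop
vertex 1.912 -3.234 -2.155
vertex 0.224 -2.508 -2.528
vertex 1.308 -3.594 -1.795
endloop
endfacet
facet normal 0.638 -0.639 0.431
outer loop
vertex 1.912 -3.234 -2.155
vertex 1.308 -3.594 -1.795
vertex 1.532 -3.923 -2.614
endloop
endfacet
facet normal -0.638 0.638 -0.431
outer loop
vertex 0.224 -2.508 -2.528
vertex 0.448 -2.837 -3.346
vertex -0.211 -3.116 -2.784
endloop
endfacet
facet normal -0.539 0.031 0.842
outer loop
vertex 0.224 -2.508 -2.528
vertex -0.211 -3.116 -2.784
vertex 1.308 -3.594 -1.795
endloop
endfacet
facet normal -0.539 0.031 0.842
outer loop
vertex 1.308 -3.594 -1.795
vertex -0.211 -3.116 -2.784
vertex 0.873 -4.201 -2.051
endloop
endfacet
facet normal 0.638 -0.639 0.431
outer loop
vertex 1.308 -3.594 -1.795
vertex 0.873 -4.201 -2.051
vertex 1.532 -3.923 -2.614
endloop
endfacet
facet normal -0.638 0.639 -0.430
outer loop
vertex -0.211 -3.116 -2.784
vertex 0.448 -2.837 -3.346
vertex -0.15 -3.513 -3.464
endloop
endfacet
facet normal -0.766 -0.582 0.271
outer loop
vertex -0.211 -3.116 -2.784
vertex -0.15 -3.513 -3.464
vertex 0.873 -4.201 -2.051
endloop
endfacet
facet normal -0.767 -0.582 0.272
outer loop
vertex 0.873 -4.201 -2.051
vertex -0.15 -3.513 -3.464
vertex 0.934 -4.599 -2.731
endloop
endfacet
facet normal 0.638 -0.639 0.431
outer loop
vertex 0.873 -4.201 -2.051
vertex 0.934 -4.599 -2.731
vertex 1.532 -3.923 -2.614
endloop
endfacet
facet normal -0.637 0.639 -0.432
outer loop
vertex -0.15 -3.513 -3.464
vertex 0.448 -2.837 -3.346
vertex 0.362 -3.402 -4.055
endloop
endfacet
facet normal -0.417 -0.756 -0.504
outer loop
vertex -0.15 -3.513 -3.464
vertex 0.362 -3.402 -4.055
vertex 0.934 -4.599 -2.731
endloop
endfacet
facet normal -0.416 -0.757 -0.504
outer loop
vertex 0.934 -4.599 -2.731
vertex 0.362 -3.402 -4.055
vertex 1.446 -4.487 -3.322
endloop
endfacet
facet normal 0.637 -0.639 0.431
outer loop
vertex 0.934 -4.599 -2.731
vertex 1.446 -4.487 -3.322
vertex 1.532 -3.923 -2.614
endloop
endfacet
facet normal -0.638 0.638 -0.431
outer loop
vertex 0.362 -3.402 -4.055
vertex 0.448 -2.837 -3.346
vertex 0.938 -2.865 -4.113
endloop
endfacet
facet normal 0.246 -0.361 -0.899
outer loop
vertex 0.362 -3.402 -4.055
vertex 0.938 -2.865 -4.113
vertex 1.446 -4.487 -3.322
endloop
endfacet
facet normal 0.246 -0.362 -0.899
outer loop
vertex 1.446 -4.487 -3.322
vertex 0.938 -2.865 -4.113
vertex 2.022 -3.951 -3.38
endloop
endfacet
facet normal 0.638 -0.638 0.431
outer loop
vertex 1.446 -4.487 -3.322
vertex 2.022 -3.951 -3.38
vertex 1.532 -3.923 -2.614
endloop
endfacet

endsolid


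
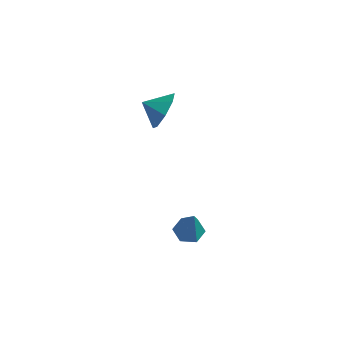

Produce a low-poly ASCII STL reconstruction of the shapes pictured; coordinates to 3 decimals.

solid 
facet normal -0.462 0.106 -0.881
outer loop
vertex 2.467 -3.174 -3.355
vertex 2.14 -2.615 -3.116
vertex 2.752 -2.55 -3.429
endloop
endfacet
facet normal 0.885 -0.426 -0.189
outer loop
vertex 2.467 -3.174 -3.355
vertex 2.752 -2.55 -3.429
vertex 3.06 -2.825 -1.364
endloop
endfacet
facet normal -0.462 0.105 -0.881
outer loop
vertex 2.752 -2.55 -3.429
vertex 2.14 -2.615 -3.116
vertex 2.425 -1.991 -3.191
endloop
endfacet
facet normal 0.851 0.522 -0.057
outer loop
vertex 2.752 -2.55 -3.429
vertex 2.425 -1.991 -3.191
vertex 3.06 -2.825 -1.364
endloop
endfacet
facet normal -0.462 0.105 -0.880
outer loop
vertex 2.425 -1.991 -3.191
vertex 2.14 -2.615 -3.116
vertex 1.814 -2.056 -2.878
endloop
endfacet
facet normal 0.099 0.918 0.384
outer loop
vertex 2.425 -1.991 -3.191
vertex 1.814 -2.056 -2.878
vertex 3.06 -2.825 -1.364
endloop
endfacet
facet normal -0.462 0.105 -0.880
outer loop
vertex 1.814 -2.056 -2.878
vertex 2.14 -2.615 -3.116
vertex 1.529 -2.68 -2.803
endloop
endfacet
facet normal -0.619 0.366 0.695
outer loop
vertex 1.814 -2.056 -2.878
vertex 1.529 -2.68 -2.803
vertex 3.06 -2.825 -1.364
endloop
endfacet
facet normal -0.462 0.107 -0.880
outer loop
vertex 1.529 -2.68 -2.803
vertex 2.14 -2.615 -3.116
vertex 1.855 -3.239 -3.042
endloop
endfacet
facet normal -0.585 -0.582 0.564
outer loop
vertex 1.529 -2.68 -2.803
vertex 1.855 -3.239 -3.042
vertex 3.06 -2.825 -1.364
endloop
endfacet
facet normal -0.462 0.106 -0.881
outer loop
vertex 1.855 -3.239 -3.042
vertex 2.14 -2.615 -3.116
vertex 2.467 -3.174 -3.355
endloop
endfacet
facet normal 0.166 -0.978 0.122
outer loop
vertex 1.855 -3.239 -3.042
vertex 2.467 -3.174 -3.355
vertex 3.06 -2.825 -1.364
endloop
endfacet
facet normal 0.487 0.758 -0.434
outer loop
vertex 0.012 -2.369 3.492
vertex -0.484 -2.537 2.641
vertex -0.641 -1.973 3.451
endloop
endfacet
facet normal -0.193 -0.219 0.956
outer loop
vertex 0.012 -2.369 3.492
vertex -0.641 -1.973 3.451
vertex -0.976 -3.303 3.079
endloop
endfacet
facet normal 0.487 0.758 -0.434
outer loop
vertex -0.641 -1.973 3.451
vertex -0.484 -2.537 2.641
vertex -1.203 -1.907 2.935
endloop
endfacet
facet normal -0.678 -0.035 0.734
outer loop
vertex -0.641 -1.973 3.451
vertex -1.203 -1.907 2.935
vertex -0.976 -3.303 3.079
endloop
endfacet
facet normal 0.487 0.758 -0.434
outer loop
vertex -1.203 -1.907 2.935
vertex -0.484 -2.537 2.641
vertex -1.343 -2.211 2.247
endloop
endfacet
facet normal -0.959 -0.130 0.252
outer loop
vertex -1.203 -1.907 2.935
vertex -1.343 -2.211 2.247
vertex -0.976 -3.303 3.079
endloop
endfacet
facet normal 0.487 0.758 -0.434
outer loop
vertex -1.343 -2.211 2.247
vertex -0.484 -2.537 2.641
vertex -0.98 -2.706 1.789
endloop
endfacet
facet normal -0.870 -0.448 -0.205
outer loop
vertex -1.343 -2.211 2.247
vertex -0.98 -2.706 1.789
vertex -0.976 -3.303 3.079
endloop
endfacet
facet normal 0.487 0.758 -0.434
outer loop
vertex -0.98 -2.706 1.789
vertex -0.484 -2.537 2.641
vertex -0.327 -3.102 1.831
endloop
endfacet
facet normal -0.464 -0.804 -0.371
outer loop
vertex -0.98 -2.706 1.789
vertex -0.327 -3.102 1.831
vertex -0.976 -3.303 3.079
endloop
endfacet
facet normal 0.487 0.758 -0.434
outer loop
vertex -0.327 -3.102 1.831
vertex -0.484 -2.537 2.641
vertex 0.235 -3.167 2.347
endloop
endfacet
facet normal 0.022 -0.989 -0.148
outer loop
vertex -0.327 -3.102 1.831
vertex 0.235 -3.167 2.347
vertex -0.976 -3.303 3.079
endloop
endfacet
facet normal 0.487 0.758 -0.433
outer loop
vertex 0.235 -3.167 2.347
vertex -0.484 -2.537 2.641
vertex 0.375 -2.864 3.035
endloop
endfacet
facet normal 0.301 -0.894 0.332
outer loop
vertex 0.235 -3.167 2.347
vertex 0.375 -2.864 3.035
vertex -0.976 -3.303 3.079
endloop
endfacet
facet normal 0.487 0.758 -0.434
outer loop
vertex 0.375 -2.864 3.035
vertex -0.484 -2.537 2.641
vertex 0.012 -2.369 3.492
endloop
endfacet
facet normal 0.212 -0.574 0.791
outer loop
vertex 0.375 -2.864 3.035
vertex 0.012 -2.369 3.492
vertex -0.976 -3.303 3.079
endloop
endfacet

endsolid


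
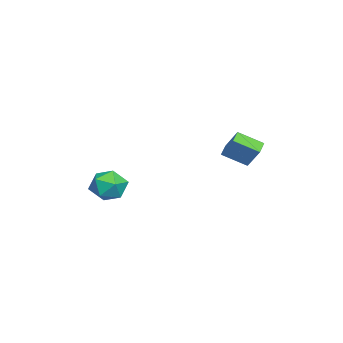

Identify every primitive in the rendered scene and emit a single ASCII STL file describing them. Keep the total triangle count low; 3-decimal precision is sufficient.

solid 
facet normal 0.221 0.713 0.666
outer loop
vertex 0.404 -2.265 1.425
vertex 0.537 -3.006 2.174
vertex 1.36 -2.702 1.575
endloop
endfacet
facet normal 0.415 0.910 0.008
outer loop
vertex 0.404 -2.265 1.425
vertex 1.36 -2.702 1.575
vertex 1.004 -2.531 0.589
endloop
endfacet
facet normal -0.167 0.898 -0.406
outer loop
vertex 0.404 -2.265 1.425
vertex 1.004 -2.531 0.589
vertex -0.04 -2.73 0.579
endloop
endfacet
facet normal -0.720 0.694 -0.003
outer loop
vertex 0.404 -2.265 1.425
vertex -0.04 -2.73 0.579
vertex -0.328 -3.024 1.558
endloop
endfacet
facet normal -0.481 0.579 0.658
outer loop
vertex 0.404 -2.265 1.425
vertex -0.328 -3.024 1.558
vertex 0.537 -3.006 2.174
endloop
endfacet
facet normal 0.873 0.424 -0.242
outer loop
vertex 1.004 -2.531 0.589
vertex 1.36 -2.702 1.575
vertex 1.508 -3.436 0.822
endloop
endfacet
facet normal 0.560 0.105 0.822
outer loop
vertex 1.36 -2.702 1.575
vertex 0.537 -3.006 2.174
vertex 1.22 -3.73 1.801
endloop
endfacet
facet normal -0.575 -0.111 0.811
outer loop
vertex 0.537 -3.006 2.174
vertex -0.328 -3.024 1.558
vertex 0.176 -3.929 1.791
endloop
endfacet
facet normal -0.963 0.074 -0.261
outer loop
vertex -0.328 -3.024 1.558
vertex -0.04 -2.73 0.579
vertex -0.18 -3.758 0.805
endloop
endfacet
facet normal -0.068 0.405 -0.912
outer loop
vertex -0.04 -2.73 0.579
vertex 1.004 -2.531 0.589
vertex 0.643 -3.454 0.206
endloop
endfacet
facet normal 0.720 -0.694 0.003
outer loop
vertex 0.776 -4.195 0.955
vertex 1.508 -3.436 0.822
vertex 1.22 -3.73 1.801
endloop
endfacet
facet normal 0.167 -0.898 0.406
outer loop
vertex 0.776 -4.195 0.955
vertex 1.22 -3.73 1.801
vertex 0.176 -3.929 1.791
endloop
endfacet
facet normal -0.415 -0.910 -0.008
outer loop
vertex 0.776 -4.195 0.955
vertex 0.176 -3.929 1.791
vertex -0.18 -3.758 0.805
endloop
endfacet
facet normal -0.221 -0.713 -0.666
outer loop
vertex 0.776 -4.195 0.955
vertex -0.18 -3.758 0.805
vertex 0.643 -3.454 0.206
endloop
endfacet
facet normal 0.481 -0.579 -0.658
outer loop
vertex 0.776 -4.195 0.955
vertex 0.643 -3.454 0.206
vertex 1.508 -3.436 0.822
endloop
endfacet
facet normal 0.963 -0.074 0.261
outer loop
vertex 1.22 -3.73 1.801
vertex 1.508 -3.436 0.822
vertex 1.36 -2.702 1.575
endloop
endfacet
facet normal 0.068 -0.405 0.912
outer loop
vertex 0.176 -3.929 1.791
vertex 1.22 -3.73 1.801
vertex 0.537 -3.006 2.174
endloop
endfacet
facet normal -0.873 -0.424 0.242
outer loop
vertex -0.18 -3.758 0.805
vertex 0.176 -3.929 1.791
vertex -0.328 -3.024 1.558
endloop
endfacet
facet normal -0.560 -0.105 -0.822
outer loop
vertex 0.643 -3.454 0.206
vertex -0.18 -3.758 0.805
vertex -0.04 -2.73 0.579
endloop
endfacet
facet normal 0.575 0.111 -0.811
outer loop
vertex 1.508 -3.436 0.822
vertex 0.643 -3.454 0.206
vertex 1.004 -2.531 0.589
endloop
endfacet
facet normal -0.349 -0.481 -0.804
outer loop
vertex -2.503 1.995 3.142
vertex -2.644 3.294 2.426
vertex -1.664 1.913 2.827
endloop
endfacet
facet normal 0.095 -0.872 0.480
outer loop
vertex -1.176 2.586 3.954
vertex -2.503 1.995 3.142
vertex -1.664 1.913 2.827
endloop
endfacet
facet normal -0.348 -0.481 -0.805
outer loop
vertex -1.664 1.913 2.827
vertex -2.644 3.294 2.426
vertex -1.805 3.212 2.112
endloop
endfacet
facet normal 0.933 -0.091 -0.349
outer loop
vertex -1.805 3.212 2.112
vertex -1.176 2.586 3.954
vertex -1.664 1.913 2.827
endloop
endfacet
facet normal -0.933 0.091 0.349
outer loop
vertex -2.503 1.995 3.142
vertex -2.156 3.967 3.553
vertex -2.644 3.294 2.426
endloop
endfacet
facet normal 0.095 -0.872 0.480
outer loop
vertex -2.015 2.668 4.268
vertex -2.503 1.995 3.142
vertex -1.176 2.586 3.954
endloop
endfacet
facet normal -0.932 0.091 0.350
outer loop
vertex -2.015 2.668 4.268
vertex -2.156 3.967 3.553
vertex -2.503 1.995 3.142
endloop
endfacet
facet normal -0.094 0.872 -0.480
outer loop
vertex -2.644 3.294 2.426
vertex -2.156 3.967 3.553
vertex -1.805 3.212 2.112
endloop
endfacet
facet normal 0.932 -0.091 -0.349
outer loop
vertex -1.317 3.885 3.238
vertex -1.176 2.586 3.954
vertex -1.805 3.212 2.112
endloop
endfacet
facet normal -0.095 0.872 -0.480
outer loop
vertex -1.805 3.212 2.112
vertex -2.156 3.967 3.553
vertex -1.317 3.885 3.238
endloop
endfacet
facet normal 0.348 0.481 0.805
outer loop
vertex -1.317 3.885 3.238
vertex -2.015 2.668 4.268
vertex -1.176 2.586 3.954
endloop
endfacet
facet normal 0.349 0.481 0.804
outer loop
vertex -2.156 3.967 3.553
vertex -2.015 2.668 4.268
vertex -1.317 3.885 3.238
endloop
endfacet

endsolid


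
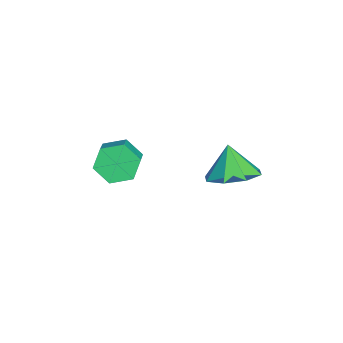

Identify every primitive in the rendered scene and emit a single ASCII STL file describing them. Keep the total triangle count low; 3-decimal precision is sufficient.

solid 
facet normal 0.474 0.140 -0.869
outer loop
vertex -0.268 0.485 -1.01
vertex -1.037 0.07 -1.496
vertex -0.796 0.999 -1.215
endloop
endfacet
facet normal 0.166 0.507 0.846
outer loop
vertex -0.268 0.485 -1.01
vertex -0.796 0.999 -1.215
vertex -1.643 -0.11 -0.384
endloop
endfacet
facet normal 0.474 0.140 -0.869
outer loop
vertex -0.796 0.999 -1.215
vertex -1.037 0.07 -1.496
vertex -1.465 0.969 -1.585
endloop
endfacet
facet normal -0.360 0.720 0.593
outer loop
vertex -0.796 0.999 -1.215
vertex -1.465 0.969 -1.585
vertex -1.643 -0.11 -0.384
endloop
endfacet
facet normal 0.474 0.140 -0.869
outer loop
vertex -1.465 0.969 -1.585
vertex -1.037 0.07 -1.496
vertex -1.884 0.412 -1.903
endloop
endfacet
facet normal -0.837 0.463 0.292
outer loop
vertex -1.465 0.969 -1.585
vertex -1.884 0.412 -1.903
vertex -1.643 -0.11 -0.384
endloop
endfacet
facet normal 0.475 0.141 -0.869
outer loop
vertex -1.884 0.412 -1.903
vertex -1.037 0.07 -1.496
vertex -1.805 -0.345 -1.983
endloop
endfacet
facet normal -0.986 -0.115 0.117
outer loop
vertex -1.884 0.412 -1.903
vertex -1.805 -0.345 -1.983
vertex -1.643 -0.11 -0.384
endloop
endfacet
facet normal 0.475 0.140 -0.869
outer loop
vertex -1.805 -0.345 -1.983
vertex -1.037 0.07 -1.496
vertex -1.277 -0.859 -1.777
endloop
endfacet
facet normal -0.721 -0.672 0.172
outer loop
vertex -1.805 -0.345 -1.983
vertex -1.277 -0.859 -1.777
vertex -1.643 -0.11 -0.384
endloop
endfacet
facet normal 0.474 0.140 -0.869
outer loop
vertex -1.277 -0.859 -1.777
vertex -1.037 0.07 -1.496
vertex -0.608 -0.829 -1.407
endloop
endfacet
facet normal -0.195 -0.884 0.424
outer loop
vertex -1.277 -0.859 -1.777
vertex -0.608 -0.829 -1.407
vertex -1.643 -0.11 -0.384
endloop
endfacet
facet normal 0.474 0.140 -0.869
outer loop
vertex -0.608 -0.829 -1.407
vertex -1.037 0.07 -1.496
vertex -0.19 -0.272 -1.089
endloop
endfacet
facet normal 0.283 -0.627 0.726
outer loop
vertex -0.608 -0.829 -1.407
vertex -0.19 -0.272 -1.089
vertex -1.643 -0.11 -0.384
endloop
endfacet
facet normal 0.474 0.140 -0.869
outer loop
vertex -0.19 -0.272 -1.089
vertex -1.037 0.07 -1.496
vertex -0.268 0.485 -1.01
endloop
endfacet
facet normal 0.432 -0.050 0.901
outer loop
vertex -0.19 -0.272 -1.089
vertex -0.268 0.485 -1.01
vertex -1.643 -0.11 -0.384
endloop
endfacet
facet normal -0.847 0.044 -0.529
outer loop
vertex -2.725 -4.048 -3.271
vertex -3.14 -3.797 -2.586
vertex -2.791 -3.229 -3.097
endloop
endfacet
facet normal 0.526 0.217 -0.822
outer loop
vertex -2.725 -4.048 -3.271
vertex -2.791 -3.229 -3.097
vertex -1.844 -4.094 -2.72
endloop
endfacet
facet normal 0.526 0.218 -0.822
outer loop
vertex -1.844 -4.094 -2.72
vertex -2.791 -3.229 -3.097
vertex -1.91 -3.275 -2.545
endloop
endfacet
facet normal 0.847 -0.045 0.530
outer loop
vertex -1.844 -4.094 -2.72
vertex -1.91 -3.275 -2.545
vertex -2.26 -3.843 -2.034
endloop
endfacet
facet normal -0.847 0.043 -0.530
outer loop
vertex -2.791 -3.229 -3.097
vertex -3.14 -3.797 -2.586
vertex -3.207 -2.978 -2.412
endloop
endfacet
facet normal 0.195 0.953 -0.231
outer loop
vertex -2.791 -3.229 -3.097
vertex -3.207 -2.978 -2.412
vertex -1.91 -3.275 -2.545
endloop
endfacet
facet normal 0.195 0.953 -0.231
outer loop
vertex -1.91 -3.275 -2.545
vertex -3.207 -2.978 -2.412
vertex -2.326 -3.024 -1.86
endloop
endfacet
facet normal 0.847 -0.044 0.530
outer loop
vertex -1.91 -3.275 -2.545
vertex -2.326 -3.024 -1.86
vertex -2.26 -3.843 -2.034
endloop
endfacet
facet normal -0.847 0.043 -0.530
outer loop
vertex -3.207 -2.978 -2.412
vertex -3.14 -3.797 -2.586
vertex -3.556 -3.546 -1.9
endloop
endfacet
facet normal -0.332 0.736 0.590
outer loop
vertex -3.207 -2.978 -2.412
vertex -3.556 -3.546 -1.9
vertex -2.326 -3.024 -1.86
endloop
endfacet
facet normal -0.331 0.735 0.591
outer loop
vertex -2.326 -3.024 -1.86
vertex -3.556 -3.546 -1.9
vertex -2.675 -3.592 -1.349
endloop
endfacet
facet normal 0.847 -0.044 0.529
outer loop
vertex -2.326 -3.024 -1.86
vertex -2.675 -3.592 -1.349
vertex -2.26 -3.843 -2.034
endloop
endfacet
facet normal -0.847 0.045 -0.530
outer loop
vertex -3.556 -3.546 -1.9
vertex -3.14 -3.797 -2.586
vertex -3.49 -4.365 -2.075
endloop
endfacet
facet normal -0.526 -0.218 0.822
outer loop
vertex -3.556 -3.546 -1.9
vertex -3.49 -4.365 -2.075
vertex -2.675 -3.592 -1.349
endloop
endfacet
facet normal -0.526 -0.217 0.822
outer loop
vertex -2.675 -3.592 -1.349
vertex -3.49 -4.365 -2.075
vertex -2.609 -4.411 -1.523
endloop
endfacet
facet normal 0.847 -0.044 0.529
outer loop
vertex -2.675 -3.592 -1.349
vertex -2.609 -4.411 -1.523
vertex -2.26 -3.843 -2.034
endloop
endfacet
facet normal -0.847 0.044 -0.530
outer loop
vertex -3.49 -4.365 -2.075
vertex -3.14 -3.797 -2.586
vertex -3.074 -4.616 -2.76
endloop
endfacet
facet normal -0.195 -0.953 0.231
outer loop
vertex -3.49 -4.365 -2.075
vertex -3.074 -4.616 -2.76
vertex -2.609 -4.411 -1.523
endloop
endfacet
facet normal -0.195 -0.953 0.231
outer loop
vertex -2.609 -4.411 -1.523
vertex -3.074 -4.616 -2.76
vertex -2.193 -4.662 -2.208
endloop
endfacet
facet normal 0.847 -0.043 0.530
outer loop
vertex -2.609 -4.411 -1.523
vertex -2.193 -4.662 -2.208
vertex -2.26 -3.843 -2.034
endloop
endfacet
facet normal -0.847 0.044 -0.529
outer loop
vertex -3.074 -4.616 -2.76
vertex -3.14 -3.797 -2.586
vertex -2.725 -4.048 -3.271
endloop
endfacet
facet normal 0.332 -0.735 -0.591
outer loop
vertex -3.074 -4.616 -2.76
vertex -2.725 -4.048 -3.271
vertex -2.193 -4.662 -2.208
endloop
endfacet
facet normal 0.331 -0.736 -0.591
outer loop
vertex -2.193 -4.662 -2.208
vertex -2.725 -4.048 -3.271
vertex -1.844 -4.094 -2.72
endloop
endfacet
facet normal 0.847 -0.043 0.530
outer loop
vertex -2.193 -4.662 -2.208
vertex -1.844 -4.094 -2.72
vertex -2.26 -3.843 -2.034
endloop
endfacet

endsolid


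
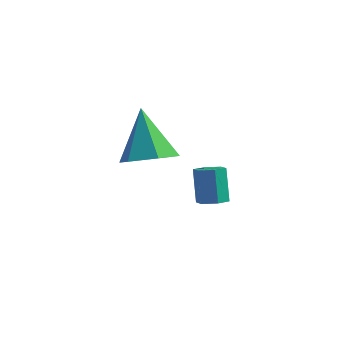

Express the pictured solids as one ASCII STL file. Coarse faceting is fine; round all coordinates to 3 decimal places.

solid 
facet normal 0.250 -0.385 -0.888
outer loop
vertex 4.173 -3.419 0.575
vertex 3.865 -3.086 0.344
vertex 4.353 -2.965 0.429
endloop
endfacet
facet normal 0.901 -0.242 0.359
outer loop
vertex 4.173 -3.419 0.575
vertex 4.353 -2.965 0.429
vertex 3.864 -2.948 1.668
endloop
endfacet
facet normal 0.902 -0.240 0.359
outer loop
vertex 3.864 -2.948 1.668
vertex 4.353 -2.965 0.429
vertex 4.043 -2.493 1.522
endloop
endfacet
facet normal -0.252 0.384 0.888
outer loop
vertex 3.864 -2.948 1.668
vertex 4.043 -2.493 1.522
vertex 3.555 -2.614 1.436
endloop
endfacet
facet normal 0.250 -0.384 -0.889
outer loop
vertex 4.353 -2.965 0.429
vertex 3.865 -3.086 0.344
vertex 4.044 -2.631 0.198
endloop
endfacet
facet normal 0.755 0.652 -0.067
outer loop
vertex 4.353 -2.965 0.429
vertex 4.044 -2.631 0.198
vertex 4.043 -2.493 1.522
endloop
endfacet
facet normal 0.755 0.652 -0.067
outer loop
vertex 4.043 -2.493 1.522
vertex 4.044 -2.631 0.198
vertex 3.734 -2.159 1.291
endloop
endfacet
facet normal -0.251 0.382 0.889
outer loop
vertex 4.043 -2.493 1.522
vertex 3.734 -2.159 1.291
vertex 3.555 -2.614 1.436
endloop
endfacet
facet normal 0.252 -0.384 -0.888
outer loop
vertex 4.044 -2.631 0.198
vertex 3.865 -3.086 0.344
vertex 3.556 -2.752 0.112
endloop
endfacet
facet normal -0.146 0.892 -0.427
outer loop
vertex 4.044 -2.631 0.198
vertex 3.556 -2.752 0.112
vertex 3.734 -2.159 1.291
endloop
endfacet
facet normal -0.148 0.892 -0.426
outer loop
vertex 3.734 -2.159 1.291
vertex 3.556 -2.752 0.112
vertex 3.247 -2.281 1.205
endloop
endfacet
facet normal -0.253 0.383 0.889
outer loop
vertex 3.734 -2.159 1.291
vertex 3.247 -2.281 1.205
vertex 3.555 -2.614 1.436
endloop
endfacet
facet normal 0.252 -0.384 -0.888
outer loop
vertex 3.556 -2.752 0.112
vertex 3.865 -3.086 0.344
vertex 3.377 -3.207 0.258
endloop
endfacet
facet normal -0.902 0.240 -0.358
outer loop
vertex 3.556 -2.752 0.112
vertex 3.377 -3.207 0.258
vertex 3.247 -2.281 1.205
endloop
endfacet
facet normal -0.901 0.242 -0.360
outer loop
vertex 3.247 -2.281 1.205
vertex 3.377 -3.207 0.258
vertex 3.067 -2.735 1.351
endloop
endfacet
facet normal -0.250 0.385 0.888
outer loop
vertex 3.247 -2.281 1.205
vertex 3.067 -2.735 1.351
vertex 3.555 -2.614 1.436
endloop
endfacet
facet normal 0.251 -0.382 -0.889
outer loop
vertex 3.377 -3.207 0.258
vertex 3.865 -3.086 0.344
vertex 3.686 -3.541 0.489
endloop
endfacet
facet normal -0.755 -0.652 0.067
outer loop
vertex 3.377 -3.207 0.258
vertex 3.686 -3.541 0.489
vertex 3.067 -2.735 1.351
endloop
endfacet
facet normal -0.755 -0.652 0.067
outer loop
vertex 3.067 -2.735 1.351
vertex 3.686 -3.541 0.489
vertex 3.376 -3.069 1.582
endloop
endfacet
facet normal -0.250 0.384 0.889
outer loop
vertex 3.067 -2.735 1.351
vertex 3.376 -3.069 1.582
vertex 3.555 -2.614 1.436
endloop
endfacet
facet normal 0.253 -0.383 -0.889
outer loop
vertex 3.686 -3.541 0.489
vertex 3.865 -3.086 0.344
vertex 4.173 -3.419 0.575
endloop
endfacet
facet normal 0.148 -0.892 0.427
outer loop
vertex 3.686 -3.541 0.489
vertex 4.173 -3.419 0.575
vertex 3.376 -3.069 1.582
endloop
endfacet
facet normal 0.146 -0.893 0.426
outer loop
vertex 3.376 -3.069 1.582
vertex 4.173 -3.419 0.575
vertex 3.864 -2.948 1.668
endloop
endfacet
facet normal -0.252 0.384 0.888
outer loop
vertex 3.376 -3.069 1.582
vertex 3.864 -2.948 1.668
vertex 3.555 -2.614 1.436
endloop
endfacet
facet normal 0.348 -0.445 -0.825
outer loop
vertex 0.64 0.075 -0.543
vertex 0.046 0.673 -1.116
vertex 0.992 0.972 -0.878
endloop
endfacet
facet normal 0.668 0.016 0.744
outer loop
vertex 0.64 0.075 -0.543
vertex 0.992 0.972 -0.878
vertex -0.686 1.607 0.616
endloop
endfacet
facet normal 0.348 -0.444 -0.825
outer loop
vertex 0.992 0.972 -0.878
vertex 0.046 0.673 -1.116
vertex 0.397 1.57 -1.451
endloop
endfacet
facet normal 0.541 0.797 0.269
outer loop
vertex 0.992 0.972 -0.878
vertex 0.397 1.57 -1.451
vertex -0.686 1.607 0.616
endloop
endfacet
facet normal 0.349 -0.445 -0.825
outer loop
vertex 0.397 1.57 -1.451
vertex 0.046 0.673 -1.116
vertex -0.549 1.272 -1.69
endloop
endfacet
facet normal -0.261 0.953 -0.154
outer loop
vertex 0.397 1.57 -1.451
vertex -0.549 1.272 -1.69
vertex -0.686 1.607 0.616
endloop
endfacet
facet normal 0.349 -0.445 -0.825
outer loop
vertex -0.549 1.272 -1.69
vertex 0.046 0.673 -1.116
vertex -0.9 0.375 -1.355
endloop
endfacet
facet normal -0.939 0.329 -0.104
outer loop
vertex -0.549 1.272 -1.69
vertex -0.9 0.375 -1.355
vertex -0.686 1.607 0.616
endloop
endfacet
facet normal 0.348 -0.444 -0.825
outer loop
vertex -0.9 0.375 -1.355
vertex 0.046 0.673 -1.116
vertex -0.306 -0.224 -0.782
endloop
endfacet
facet normal -0.812 -0.451 0.370
outer loop
vertex -0.9 0.375 -1.355
vertex -0.306 -0.224 -0.782
vertex -0.686 1.607 0.616
endloop
endfacet
facet normal 0.349 -0.444 -0.825
outer loop
vertex -0.306 -0.224 -0.782
vertex 0.046 0.673 -1.116
vertex 0.64 0.075 -0.543
endloop
endfacet
facet normal -0.008 -0.608 0.794
outer loop
vertex -0.306 -0.224 -0.782
vertex 0.64 0.075 -0.543
vertex -0.686 1.607 0.616
endloop
endfacet

endsolid


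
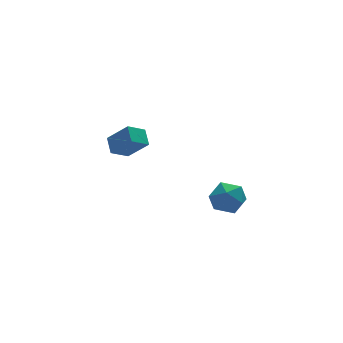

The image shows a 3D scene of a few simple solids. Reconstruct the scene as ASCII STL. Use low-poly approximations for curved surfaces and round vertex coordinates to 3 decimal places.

solid 
facet normal -0.850 -0.128 0.512
outer loop
vertex -2.588 2.306 -2.095
vertex -3.349 3.067 -3.168
vertex -2.754 1.45 -2.585
endloop
endfacet
facet normal 0.500 -0.501 0.706
outer loop
vertex -1.811 1.593 -3.152
vertex -2.588 2.306 -2.095
vertex -2.754 1.45 -2.585
endloop
endfacet
facet normal -0.850 -0.128 0.512
outer loop
vertex -2.754 1.45 -2.585
vertex -3.349 3.067 -3.168
vertex -3.515 2.212 -3.658
endloop
endfacet
facet normal -0.165 -0.856 -0.490
outer loop
vertex -3.515 2.212 -3.658
vertex -1.811 1.593 -3.152
vertex -2.754 1.45 -2.585
endloop
endfacet
facet normal 0.165 0.856 0.490
outer loop
vertex -2.588 2.306 -2.095
vertex -2.406 3.21 -3.735
vertex -3.349 3.067 -3.168
endloop
endfacet
facet normal 0.500 -0.502 0.706
outer loop
vertex -1.645 2.448 -2.662
vertex -2.588 2.306 -2.095
vertex -1.811 1.593 -3.152
endloop
endfacet
facet normal 0.166 0.856 0.490
outer loop
vertex -1.645 2.448 -2.662
vertex -2.406 3.21 -3.735
vertex -2.588 2.306 -2.095
endloop
endfacet
facet normal -0.500 0.502 -0.706
outer loop
vertex -3.349 3.067 -3.168
vertex -2.406 3.21 -3.735
vertex -3.515 2.212 -3.658
endloop
endfacet
facet normal -0.166 -0.856 -0.490
outer loop
vertex -2.572 2.354 -4.225
vertex -1.811 1.593 -3.152
vertex -3.515 2.212 -3.658
endloop
endfacet
facet normal -0.500 0.501 -0.706
outer loop
vertex -3.515 2.212 -3.658
vertex -2.406 3.21 -3.735
vertex -2.572 2.354 -4.225
endloop
endfacet
facet normal 0.850 0.128 -0.512
outer loop
vertex -2.572 2.354 -4.225
vertex -1.645 2.448 -2.662
vertex -1.811 1.593 -3.152
endloop
endfacet
facet normal 0.850 0.128 -0.512
outer loop
vertex -2.406 3.21 -3.735
vertex -1.645 2.448 -2.662
vertex -2.572 2.354 -4.225
endloop
endfacet
facet normal 0.083 -0.068 0.994
outer loop
vertex -0.343 -3.222 -3.193
vertex -0.509 -4.184 -3.245
vertex 0.406 -3.842 -3.298
endloop
endfacet
facet normal 0.487 0.463 0.741
outer loop
vertex -0.343 -3.222 -3.193
vertex 0.406 -3.842 -3.298
vertex 0.387 -3.008 -3.807
endloop
endfacet
facet normal 0.060 0.918 0.392
outer loop
vertex -0.343 -3.222 -3.193
vertex 0.387 -3.008 -3.807
vertex -0.539 -2.835 -4.07
endloop
endfacet
facet normal -0.607 0.668 0.430
outer loop
vertex -0.343 -3.222 -3.193
vertex -0.539 -2.835 -4.07
vertex -1.093 -3.562 -3.722
endloop
endfacet
facet normal -0.593 0.059 0.803
outer loop
vertex -0.343 -3.222 -3.193
vertex -1.093 -3.562 -3.722
vertex -0.509 -4.184 -3.245
endloop
endfacet
facet normal 0.945 0.186 0.269
outer loop
vertex 0.387 -3.008 -3.807
vertex 0.406 -3.842 -3.298
vertex 0.673 -3.838 -4.238
endloop
endfacet
facet normal 0.291 -0.673 0.680
outer loop
vertex 0.406 -3.842 -3.298
vertex -0.509 -4.184 -3.245
vertex 0.119 -4.565 -3.89
endloop
endfacet
facet normal -0.802 -0.469 0.371
outer loop
vertex -0.509 -4.184 -3.245
vertex -1.093 -3.562 -3.722
vertex -0.807 -4.392 -4.153
endloop
endfacet
facet normal -0.824 0.517 -0.232
outer loop
vertex -1.093 -3.562 -3.722
vertex -0.539 -2.835 -4.07
vertex -0.826 -3.558 -4.662
endloop
endfacet
facet normal 0.256 0.921 -0.295
outer loop
vertex -0.539 -2.835 -4.07
vertex 0.387 -3.008 -3.807
vertex 0.089 -3.216 -4.715
endloop
endfacet
facet normal 0.607 -0.668 -0.430
outer loop
vertex -0.077 -4.178 -4.767
vertex 0.673 -3.838 -4.238
vertex 0.119 -4.565 -3.89
endloop
endfacet
facet normal -0.060 -0.918 -0.392
outer loop
vertex -0.077 -4.178 -4.767
vertex 0.119 -4.565 -3.89
vertex -0.807 -4.392 -4.153
endloop
endfacet
facet normal -0.487 -0.463 -0.741
outer loop
vertex -0.077 -4.178 -4.767
vertex -0.807 -4.392 -4.153
vertex -0.826 -3.558 -4.662
endloop
endfacet
facet normal -0.083 0.068 -0.994
outer loop
vertex -0.077 -4.178 -4.767
vertex -0.826 -3.558 -4.662
vertex 0.089 -3.216 -4.715
endloop
endfacet
facet normal 0.593 -0.059 -0.803
outer loop
vertex -0.077 -4.178 -4.767
vertex 0.089 -3.216 -4.715
vertex 0.673 -3.838 -4.238
endloop
endfacet
facet normal 0.824 -0.517 0.232
outer loop
vertex 0.119 -4.565 -3.89
vertex 0.673 -3.838 -4.238
vertex 0.406 -3.842 -3.298
endloop
endfacet
facet normal -0.256 -0.921 0.295
outer loop
vertex -0.807 -4.392 -4.153
vertex 0.119 -4.565 -3.89
vertex -0.509 -4.184 -3.245
endloop
endfacet
facet normal -0.945 -0.186 -0.269
outer loop
vertex -0.826 -3.558 -4.662
vertex -0.807 -4.392 -4.153
vertex -1.093 -3.562 -3.722
endloop
endfacet
facet normal -0.291 0.673 -0.680
outer loop
vertex 0.089 -3.216 -4.715
vertex -0.826 -3.558 -4.662
vertex -0.539 -2.835 -4.07
endloop
endfacet
facet normal 0.802 0.469 -0.371
outer loop
vertex 0.673 -3.838 -4.238
vertex 0.089 -3.216 -4.715
vertex 0.387 -3.008 -3.807
endloop
endfacet

endsolid


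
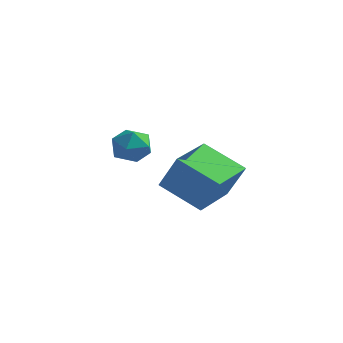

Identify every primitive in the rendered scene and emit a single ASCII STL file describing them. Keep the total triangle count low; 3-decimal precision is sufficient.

solid 
facet normal -0.162 0.876 0.454
outer loop
vertex -3.579 -0.747 0.933
vertex -3.76 -1.131 1.609
vertex -3.005 -0.915 1.462
endloop
endfacet
facet normal 0.329 0.942 -0.058
outer loop
vertex -3.579 -0.747 0.933
vertex -3.005 -0.915 1.462
vertex -2.868 -1.011 0.68
endloop
endfacet
facet normal 0.034 0.738 -0.674
outer loop
vertex -3.579 -0.747 0.933
vertex -2.868 -1.011 0.68
vertex -3.539 -1.286 0.345
endloop
endfacet
facet normal -0.639 0.545 -0.543
outer loop
vertex -3.579 -0.747 0.933
vertex -3.539 -1.286 0.345
vertex -4.09 -1.361 0.919
endloop
endfacet
facet normal -0.761 0.630 0.154
outer loop
vertex -3.579 -0.747 0.933
vertex -4.09 -1.361 0.919
vertex -3.76 -1.131 1.609
endloop
endfacet
facet normal 0.865 0.494 0.091
outer loop
vertex -2.868 -1.011 0.68
vertex -3.005 -0.915 1.462
vertex -2.61 -1.559 1.201
endloop
endfacet
facet normal 0.069 0.386 0.920
outer loop
vertex -3.005 -0.915 1.462
vertex -3.76 -1.131 1.609
vertex -3.161 -1.634 1.775
endloop
endfacet
facet normal -0.901 -0.011 0.434
outer loop
vertex -3.76 -1.131 1.609
vertex -4.09 -1.361 0.919
vertex -3.832 -1.909 1.44
endloop
endfacet
facet normal -0.703 -0.150 -0.695
outer loop
vertex -4.09 -1.361 0.919
vertex -3.539 -1.286 0.345
vertex -3.695 -2.005 0.658
endloop
endfacet
facet normal 0.387 0.161 -0.908
outer loop
vertex -3.539 -1.286 0.345
vertex -2.868 -1.011 0.68
vertex -2.94 -1.789 0.511
endloop
endfacet
facet normal 0.639 -0.545 0.543
outer loop
vertex -3.121 -2.173 1.187
vertex -2.61 -1.559 1.201
vertex -3.161 -1.634 1.775
endloop
endfacet
facet normal -0.034 -0.738 0.674
outer loop
vertex -3.121 -2.173 1.187
vertex -3.161 -1.634 1.775
vertex -3.832 -1.909 1.44
endloop
endfacet
facet normal -0.329 -0.942 0.058
outer loop
vertex -3.121 -2.173 1.187
vertex -3.832 -1.909 1.44
vertex -3.695 -2.005 0.658
endloop
endfacet
facet normal 0.162 -0.876 -0.454
outer loop
vertex -3.121 -2.173 1.187
vertex -3.695 -2.005 0.658
vertex -2.94 -1.789 0.511
endloop
endfacet
facet normal 0.761 -0.630 -0.154
outer loop
vertex -3.121 -2.173 1.187
vertex -2.94 -1.789 0.511
vertex -2.61 -1.559 1.201
endloop
endfacet
facet normal 0.703 0.150 0.695
outer loop
vertex -3.161 -1.634 1.775
vertex -2.61 -1.559 1.201
vertex -3.005 -0.915 1.462
endloop
endfacet
facet normal -0.387 -0.161 0.908
outer loop
vertex -3.832 -1.909 1.44
vertex -3.161 -1.634 1.775
vertex -3.76 -1.131 1.609
endloop
endfacet
facet normal -0.865 -0.494 -0.091
outer loop
vertex -3.695 -2.005 0.658
vertex -3.832 -1.909 1.44
vertex -4.09 -1.361 0.919
endloop
endfacet
facet normal -0.069 -0.386 -0.920
outer loop
vertex -2.94 -1.789 0.511
vertex -3.695 -2.005 0.658
vertex -3.539 -1.286 0.345
endloop
endfacet
facet normal 0.901 0.011 -0.434
outer loop
vertex -2.61 -1.559 1.201
vertex -2.94 -1.789 0.511
vertex -2.868 -1.011 0.68
endloop
endfacet
facet normal -0.882 -0.020 0.472
outer loop
vertex -3.346 1.564 -0.6
vertex -3.339 3.502 -0.504
vertex -4.134 1.639 -2.07
endloop
endfacet
facet normal -0.003 -0.999 -0.049
outer loop
vertex -2.441 1.678 -2.976
vertex -3.346 1.564 -0.6
vertex -4.134 1.639 -2.07
endloop
endfacet
facet normal -0.882 -0.020 0.471
outer loop
vertex -4.134 1.639 -2.07
vertex -3.339 3.502 -0.504
vertex -4.127 3.577 -1.975
endloop
endfacet
facet normal -0.472 0.045 -0.880
outer loop
vertex -4.127 3.577 -1.975
vertex -2.441 1.678 -2.976
vertex -4.134 1.639 -2.07
endloop
endfacet
facet normal 0.472 -0.045 0.880
outer loop
vertex -3.346 1.564 -0.6
vertex -1.646 3.541 -1.41
vertex -3.339 3.502 -0.504
endloop
endfacet
facet normal -0.003 -0.999 -0.049
outer loop
vertex -1.653 1.603 -1.505
vertex -3.346 1.564 -0.6
vertex -2.441 1.678 -2.976
endloop
endfacet
facet normal 0.472 -0.045 0.881
outer loop
vertex -1.653 1.603 -1.505
vertex -1.646 3.541 -1.41
vertex -3.346 1.564 -0.6
endloop
endfacet
facet normal 0.003 0.999 0.049
outer loop
vertex -3.339 3.502 -0.504
vertex -1.646 3.541 -1.41
vertex -4.127 3.577 -1.975
endloop
endfacet
facet normal -0.472 0.045 -0.881
outer loop
vertex -2.434 3.616 -2.88
vertex -2.441 1.678 -2.976
vertex -4.127 3.577 -1.975
endloop
endfacet
facet normal 0.003 0.999 0.049
outer loop
vertex -4.127 3.577 -1.975
vertex -1.646 3.541 -1.41
vertex -2.434 3.616 -2.88
endloop
endfacet
facet normal 0.882 0.020 -0.471
outer loop
vertex -2.434 3.616 -2.88
vertex -1.653 1.603 -1.505
vertex -2.441 1.678 -2.976
endloop
endfacet
facet normal 0.882 0.020 -0.472
outer loop
vertex -1.646 3.541 -1.41
vertex -1.653 1.603 -1.505
vertex -2.434 3.616 -2.88
endloop
endfacet

endsolid
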